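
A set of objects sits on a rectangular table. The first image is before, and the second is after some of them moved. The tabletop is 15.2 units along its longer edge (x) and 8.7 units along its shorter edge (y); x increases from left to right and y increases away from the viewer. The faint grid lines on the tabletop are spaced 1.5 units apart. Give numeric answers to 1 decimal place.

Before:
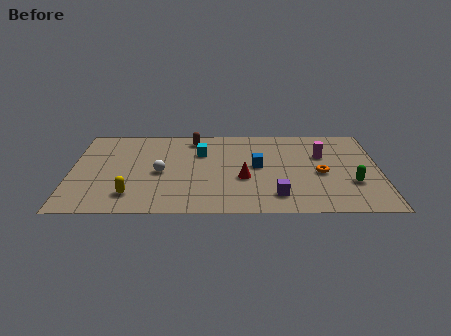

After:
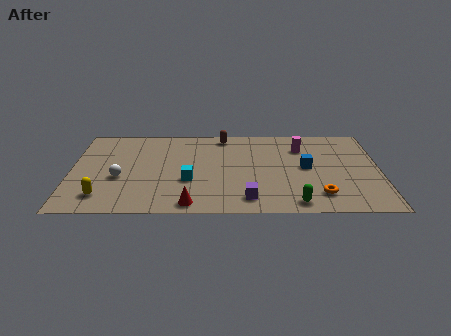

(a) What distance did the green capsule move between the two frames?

3.4

The green capsule was near (13.8, 2.9) before and (11.0, 1.0) after, so it travelled √(2.8² + 1.9²) ≈ 3.4 units.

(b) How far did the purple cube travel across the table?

1.4

The purple cube was near (10.1, 1.7) before and (8.7, 1.4) after, so it travelled √(1.4² + 0.3²) ≈ 1.4 units.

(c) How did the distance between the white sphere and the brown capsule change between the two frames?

+2.8

The distance was about 3.8 in the first image and 6.6 in the second, so they moved 2.8 units further apart.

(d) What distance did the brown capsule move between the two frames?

1.5

The brown capsule was near (6.0, 7.4) before and (7.5, 7.7) after, so it travelled √(1.5² + 0.3²) ≈ 1.5 units.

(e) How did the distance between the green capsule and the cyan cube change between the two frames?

-2.4

They were about 8.0 units apart before and 5.6 after — 2.4 units closer together.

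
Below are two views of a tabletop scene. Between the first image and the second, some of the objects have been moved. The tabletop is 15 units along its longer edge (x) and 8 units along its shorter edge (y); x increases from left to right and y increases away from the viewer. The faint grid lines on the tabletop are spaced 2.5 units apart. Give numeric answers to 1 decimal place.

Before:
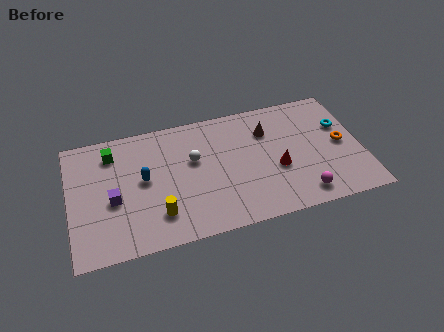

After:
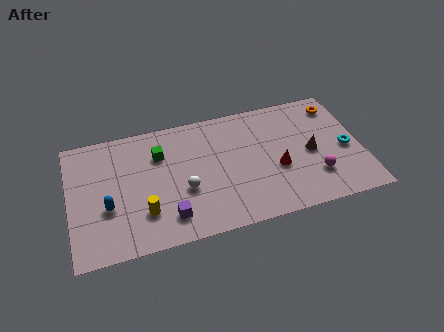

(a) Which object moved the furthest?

the purple cube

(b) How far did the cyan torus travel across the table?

1.6

From (14.1, 5.2) to (14.2, 3.6), the cyan torus covered √(0.1² + 1.6²) ≈ 1.6 units.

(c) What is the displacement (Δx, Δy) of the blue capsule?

(-1.9, -1.3)

The blue capsule was at about (3.8, 4.3) and moved to about (1.9, 3.0).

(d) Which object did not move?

the red cone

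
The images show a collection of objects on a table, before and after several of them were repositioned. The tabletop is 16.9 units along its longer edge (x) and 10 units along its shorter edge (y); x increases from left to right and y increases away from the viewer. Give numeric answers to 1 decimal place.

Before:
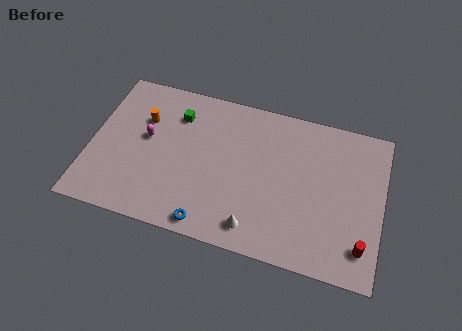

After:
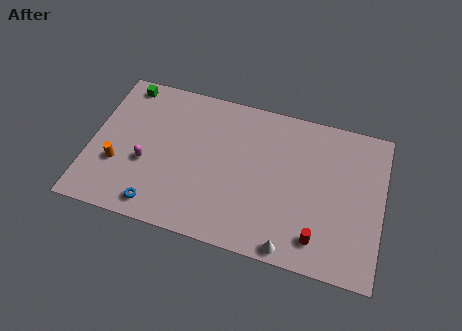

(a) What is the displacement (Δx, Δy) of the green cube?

(-3.2, 1.3)

The green cube started near (4.8, 7.6) and ended near (1.6, 8.9).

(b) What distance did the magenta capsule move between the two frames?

1.7

From (3.2, 5.6) to (3.3, 3.9), the magenta capsule covered √(0.1² + 1.7²) ≈ 1.7 units.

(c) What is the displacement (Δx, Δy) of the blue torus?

(-3.0, 0.3)

The blue torus started near (7.2, 1.0) and ended near (4.2, 1.3).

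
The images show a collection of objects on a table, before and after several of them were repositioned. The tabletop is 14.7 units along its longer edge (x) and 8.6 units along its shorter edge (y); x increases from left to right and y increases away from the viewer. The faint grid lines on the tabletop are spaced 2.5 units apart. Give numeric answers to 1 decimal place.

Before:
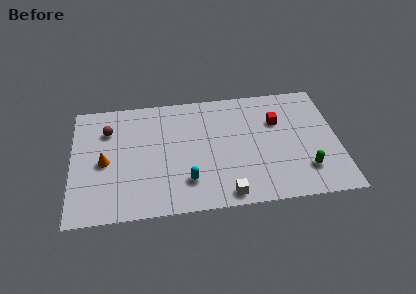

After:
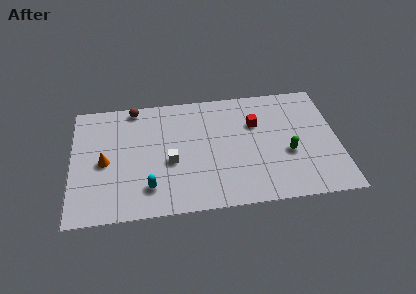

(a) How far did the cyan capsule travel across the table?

2.1

The cyan capsule was near (6.3, 2.1) before and (4.2, 1.9) after, so it travelled √(2.1² + 0.2²) ≈ 2.1 units.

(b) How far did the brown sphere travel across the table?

2.1

The brown sphere moved from about (2.0, 6.3) to (3.5, 7.8), a distance of √(1.5² + 1.5²) ≈ 2.1.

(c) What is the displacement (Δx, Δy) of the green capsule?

(-0.9, 1.3)

The green capsule started near (12.8, 2.1) and ended near (11.9, 3.4).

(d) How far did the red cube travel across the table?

1.2

The red cube moved from about (11.4, 5.8) to (10.2, 5.8), a distance of √(1.2² + 0.0²) ≈ 1.2.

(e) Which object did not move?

the orange cone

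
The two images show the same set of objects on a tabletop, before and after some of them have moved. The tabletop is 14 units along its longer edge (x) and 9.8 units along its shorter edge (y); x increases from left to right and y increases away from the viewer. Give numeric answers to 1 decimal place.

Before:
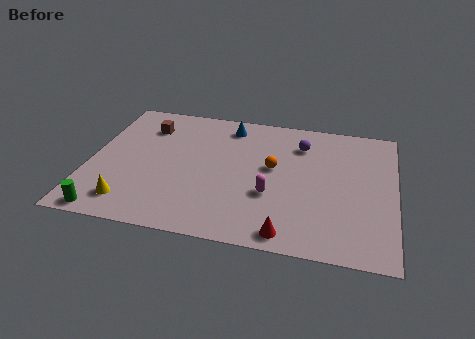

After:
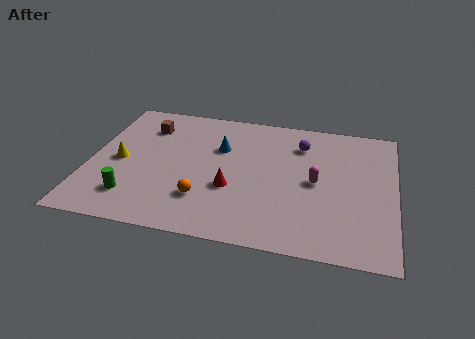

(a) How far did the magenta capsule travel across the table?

2.4

The magenta capsule moved from about (8.4, 3.5) to (10.4, 4.8), a distance of √(2.0² + 1.3²) ≈ 2.4.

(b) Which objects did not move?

the brown cube and the purple sphere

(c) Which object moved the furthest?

the orange sphere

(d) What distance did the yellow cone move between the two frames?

3.0

From (2.1, 1.7) to (1.4, 4.6), the yellow cone covered √(0.7² + 2.9²) ≈ 3.0 units.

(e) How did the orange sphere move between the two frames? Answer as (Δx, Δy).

(-3.0, -2.9)

From the two frames, the orange sphere sits at roughly (8.4, 5.5) before and (5.4, 2.6) after.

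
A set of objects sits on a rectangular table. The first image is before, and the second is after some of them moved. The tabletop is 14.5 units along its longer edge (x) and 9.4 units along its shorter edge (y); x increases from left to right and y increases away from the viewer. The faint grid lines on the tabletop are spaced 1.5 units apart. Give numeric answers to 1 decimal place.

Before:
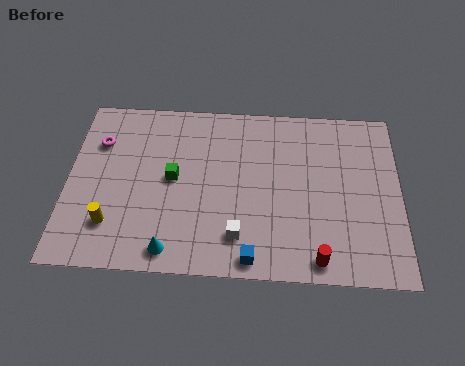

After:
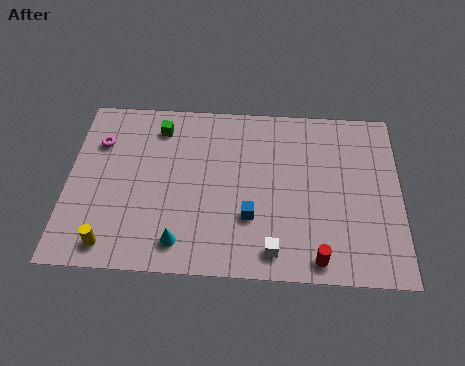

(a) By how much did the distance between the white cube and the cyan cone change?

+1.0

Before: roughly 3.0 units apart; after: 4.0. That's 1.0 units further apart.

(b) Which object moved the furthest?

the green cube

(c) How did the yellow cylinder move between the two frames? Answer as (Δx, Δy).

(0.0, -1.1)

The yellow cylinder was at about (2.0, 2.3) and moved to about (2.0, 1.2).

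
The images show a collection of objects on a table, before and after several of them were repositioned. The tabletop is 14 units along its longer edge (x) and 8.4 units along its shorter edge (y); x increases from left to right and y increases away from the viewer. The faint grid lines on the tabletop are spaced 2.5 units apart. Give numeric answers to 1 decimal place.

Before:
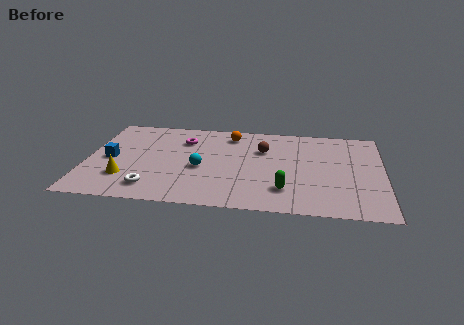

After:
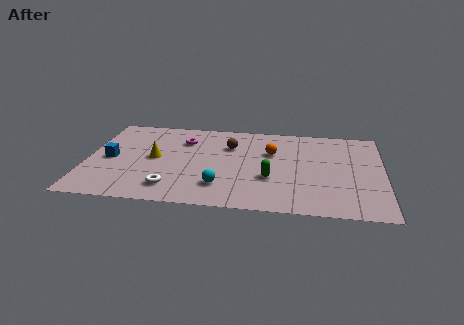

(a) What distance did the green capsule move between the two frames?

1.2

From (9.4, 2.0) to (8.7, 3.0), the green capsule covered √(0.7² + 1.0²) ≈ 1.2 units.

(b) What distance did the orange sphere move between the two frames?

2.5

The orange sphere was near (6.7, 7.0) before and (8.7, 5.5) after, so it travelled √(2.0² + 1.5²) ≈ 2.5 units.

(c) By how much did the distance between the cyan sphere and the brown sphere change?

+0.3

The distance was about 3.6 in the first image and 3.9 in the second, so they moved 0.3 units further apart.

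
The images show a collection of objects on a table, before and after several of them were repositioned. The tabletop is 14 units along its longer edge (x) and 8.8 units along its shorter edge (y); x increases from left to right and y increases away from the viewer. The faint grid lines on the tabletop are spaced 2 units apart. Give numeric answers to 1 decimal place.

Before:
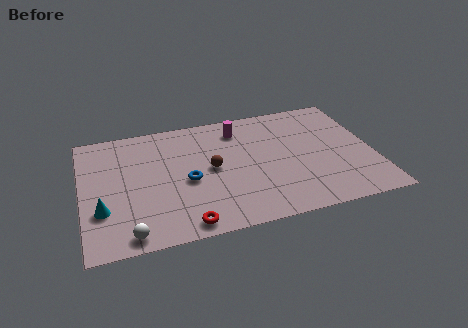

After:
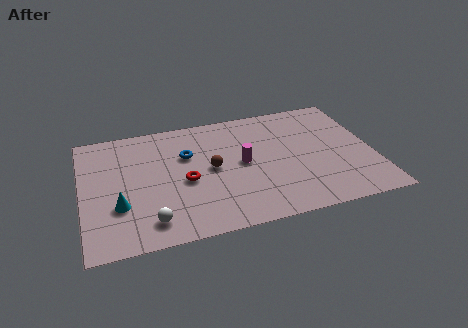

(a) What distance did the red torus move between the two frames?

3.0

The red torus was near (4.7, 0.9) before and (4.9, 3.9) after, so it travelled √(0.2² + 3.0²) ≈ 3.0 units.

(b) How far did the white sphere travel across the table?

1.2

The white sphere moved from about (2.1, 0.9) to (3.1, 1.5), a distance of √(1.0² + 0.6²) ≈ 1.2.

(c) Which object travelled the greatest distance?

the red torus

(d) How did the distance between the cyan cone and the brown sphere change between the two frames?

-0.8

They were about 5.6 units apart before and 4.8 after — 0.8 units closer together.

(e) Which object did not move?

the brown sphere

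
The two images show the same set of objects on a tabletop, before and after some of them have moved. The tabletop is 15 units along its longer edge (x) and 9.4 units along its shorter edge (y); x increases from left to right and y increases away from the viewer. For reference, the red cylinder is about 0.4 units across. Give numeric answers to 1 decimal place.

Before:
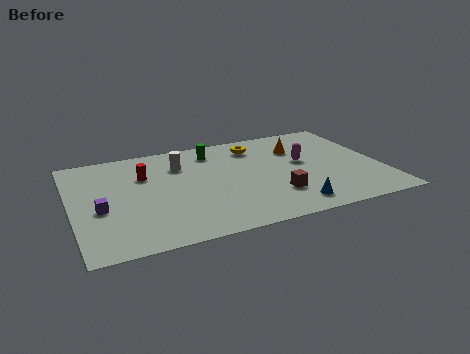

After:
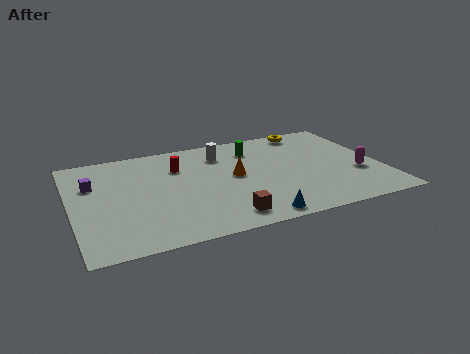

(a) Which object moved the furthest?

the orange cone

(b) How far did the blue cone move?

1.9

The blue cone was near (10.2, 1.4) before and (8.4, 0.9) after, so it travelled √(1.8² + 0.5²) ≈ 1.9 units.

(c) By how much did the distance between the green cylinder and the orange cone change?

-1.6

They were about 4.2 units apart before and 2.6 after — 1.6 units closer together.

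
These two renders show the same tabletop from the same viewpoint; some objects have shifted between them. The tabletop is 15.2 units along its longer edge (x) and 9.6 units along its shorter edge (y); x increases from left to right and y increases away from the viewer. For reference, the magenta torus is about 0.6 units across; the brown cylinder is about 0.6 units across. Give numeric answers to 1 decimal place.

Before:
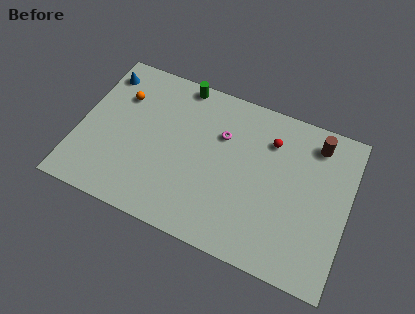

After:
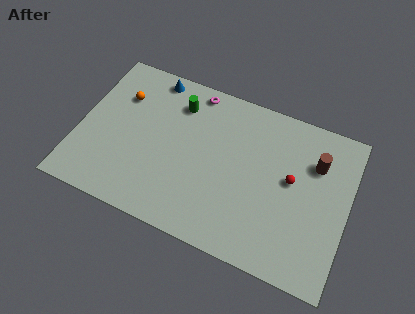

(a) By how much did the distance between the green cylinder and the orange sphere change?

-0.5

Before: roughly 3.8 units apart; after: 3.3. That's 0.5 units closer together.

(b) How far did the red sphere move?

2.4

The red sphere was near (10.6, 7.2) before and (12.0, 5.3) after, so it travelled √(1.4² + 1.9²) ≈ 2.4 units.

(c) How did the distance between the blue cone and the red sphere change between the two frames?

-0.8

They were about 9.7 units apart before and 8.9 after — 0.8 units closer together.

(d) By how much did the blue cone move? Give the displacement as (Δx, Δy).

(2.8, 0.7)

The blue cone started near (0.9, 7.9) and ended near (3.7, 8.6).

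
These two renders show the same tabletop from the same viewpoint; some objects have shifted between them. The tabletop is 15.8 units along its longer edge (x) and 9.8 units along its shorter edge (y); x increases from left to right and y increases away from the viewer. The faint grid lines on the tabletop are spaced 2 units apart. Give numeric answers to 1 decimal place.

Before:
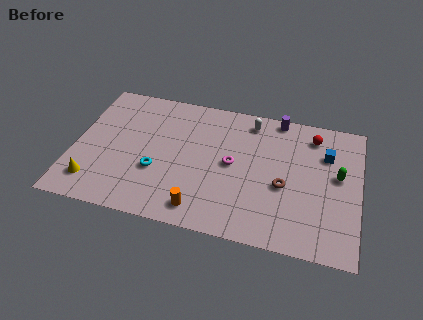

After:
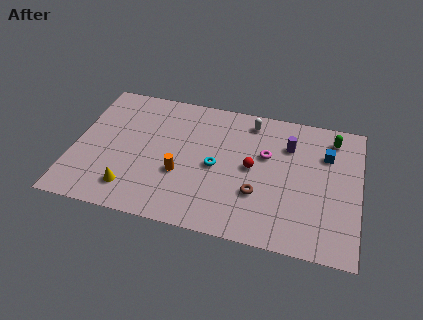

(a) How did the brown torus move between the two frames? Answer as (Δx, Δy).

(-1.4, -0.9)

From the two frames, the brown torus sits at roughly (11.7, 4.1) before and (10.3, 3.2) after.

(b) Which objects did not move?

the white capsule and the blue cube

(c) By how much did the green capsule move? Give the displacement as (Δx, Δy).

(-0.4, 2.7)

The green capsule was at about (14.6, 5.5) and moved to about (14.2, 8.2).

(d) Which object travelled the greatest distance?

the red sphere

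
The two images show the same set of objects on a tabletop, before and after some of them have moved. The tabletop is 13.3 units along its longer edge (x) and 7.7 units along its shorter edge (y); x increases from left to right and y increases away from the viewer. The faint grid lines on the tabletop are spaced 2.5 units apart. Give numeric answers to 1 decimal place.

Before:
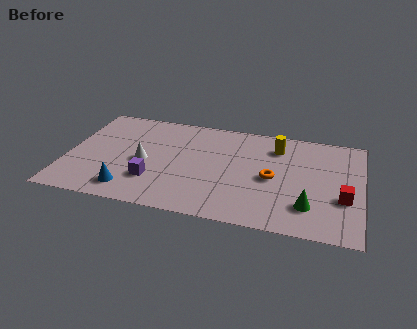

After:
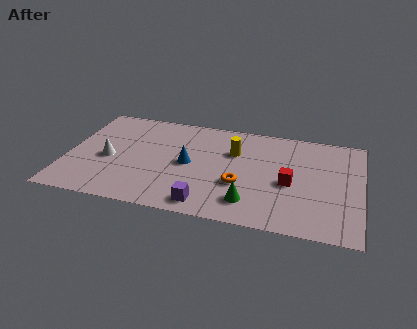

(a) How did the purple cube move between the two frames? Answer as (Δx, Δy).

(2.5, -1.2)

From the two frames, the purple cube sits at roughly (4.0, 2.2) before and (6.5, 1.0) after.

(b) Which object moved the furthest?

the blue cone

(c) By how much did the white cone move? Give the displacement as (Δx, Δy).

(-1.6, -0.1)

The white cone was at about (3.5, 3.5) and moved to about (1.9, 3.4).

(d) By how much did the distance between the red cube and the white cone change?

-0.8

Before: roughly 9.0 units apart; after: 8.2. That's 0.8 units closer together.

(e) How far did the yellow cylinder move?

2.1

From (9.4, 6.0) to (7.5, 5.2), the yellow cylinder covered √(1.9² + 0.8²) ≈ 2.1 units.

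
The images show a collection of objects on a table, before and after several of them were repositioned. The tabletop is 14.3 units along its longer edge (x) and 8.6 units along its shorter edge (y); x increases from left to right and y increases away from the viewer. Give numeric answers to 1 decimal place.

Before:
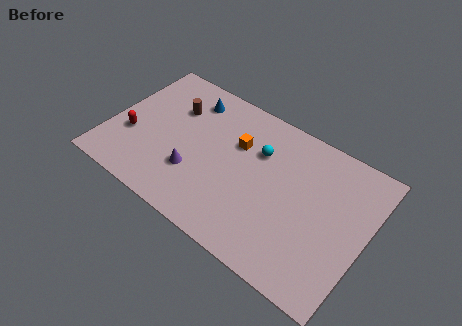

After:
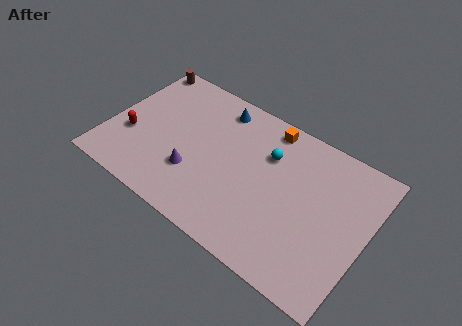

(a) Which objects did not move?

the purple cone and the red capsule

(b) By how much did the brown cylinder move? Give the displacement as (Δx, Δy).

(-2.4, 1.8)

From the two frames, the brown cylinder sits at roughly (3.2, 6.0) before and (0.8, 7.8) after.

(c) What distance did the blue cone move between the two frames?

1.6

From (3.9, 7.0) to (5.5, 7.3), the blue cone covered √(1.6² + 0.3²) ≈ 1.6 units.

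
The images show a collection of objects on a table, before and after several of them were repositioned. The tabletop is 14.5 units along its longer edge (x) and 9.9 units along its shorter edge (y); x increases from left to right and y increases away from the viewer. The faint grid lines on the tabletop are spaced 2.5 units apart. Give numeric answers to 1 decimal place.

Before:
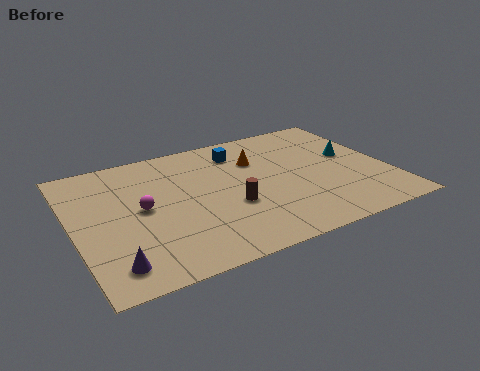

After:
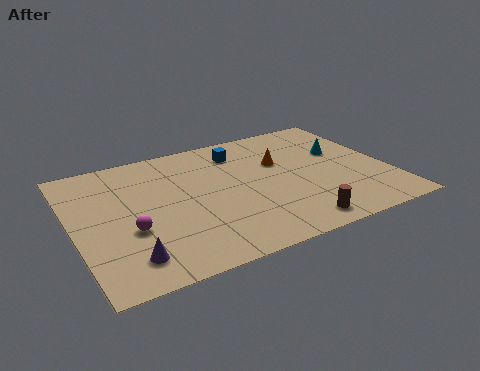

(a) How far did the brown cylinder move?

3.6

The brown cylinder moved from about (7.0, 3.7) to (9.6, 1.2), a distance of √(2.6² + 2.5²) ≈ 3.6.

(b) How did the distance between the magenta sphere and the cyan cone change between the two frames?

+0.6

The distance was about 9.9 in the first image and 10.5 in the second, so they moved 0.6 units further apart.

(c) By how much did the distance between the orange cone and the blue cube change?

+1.1

The distance was about 1.2 in the first image and 2.3 in the second, so they moved 1.1 units further apart.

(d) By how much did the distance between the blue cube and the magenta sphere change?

+1.4

The distance was about 5.6 in the first image and 7.0 in the second, so they moved 1.4 units further apart.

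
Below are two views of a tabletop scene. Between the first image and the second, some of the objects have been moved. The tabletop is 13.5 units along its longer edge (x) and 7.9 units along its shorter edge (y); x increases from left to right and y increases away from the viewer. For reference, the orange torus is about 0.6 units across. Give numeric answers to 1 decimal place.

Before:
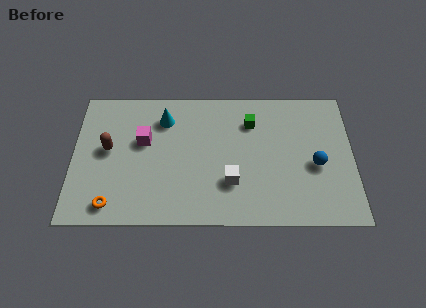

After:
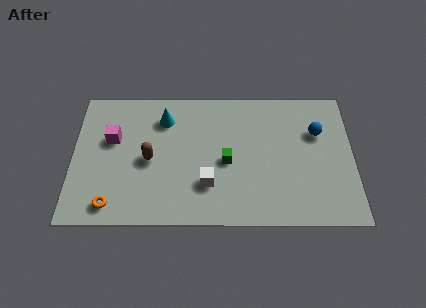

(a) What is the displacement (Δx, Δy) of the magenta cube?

(-1.5, 0.1)

From the two frames, the magenta cube sits at roughly (3.4, 4.8) before and (1.9, 4.9) after.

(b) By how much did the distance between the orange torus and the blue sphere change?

+0.7

They were about 10.1 units apart before and 10.8 after — 0.7 units further apart.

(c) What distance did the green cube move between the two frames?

2.6

The green cube moved from about (8.6, 5.9) to (7.4, 3.6), a distance of √(1.2² + 2.3²) ≈ 2.6.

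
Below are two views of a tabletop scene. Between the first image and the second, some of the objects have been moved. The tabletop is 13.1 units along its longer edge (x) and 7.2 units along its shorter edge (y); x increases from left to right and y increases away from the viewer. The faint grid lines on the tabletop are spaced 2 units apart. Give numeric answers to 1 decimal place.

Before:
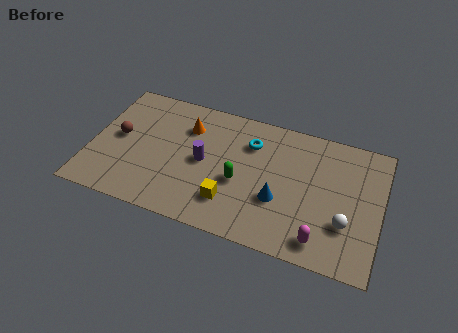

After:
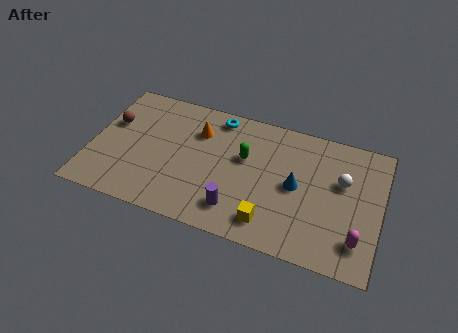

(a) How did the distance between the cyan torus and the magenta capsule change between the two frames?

+2.7

Before: roughly 5.5 units apart; after: 8.2. That's 2.7 units further apart.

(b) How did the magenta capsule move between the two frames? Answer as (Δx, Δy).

(1.6, 0.5)

From the two frames, the magenta capsule sits at roughly (10.6, 1.1) before and (12.2, 1.6) after.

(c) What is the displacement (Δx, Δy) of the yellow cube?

(1.8, -0.5)

The yellow cube started near (6.5, 1.8) and ended near (8.3, 1.3).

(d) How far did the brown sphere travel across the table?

0.8

The brown sphere was near (1.2, 3.8) before and (0.8, 4.5) after, so it travelled √(0.4² + 0.7²) ≈ 0.8 units.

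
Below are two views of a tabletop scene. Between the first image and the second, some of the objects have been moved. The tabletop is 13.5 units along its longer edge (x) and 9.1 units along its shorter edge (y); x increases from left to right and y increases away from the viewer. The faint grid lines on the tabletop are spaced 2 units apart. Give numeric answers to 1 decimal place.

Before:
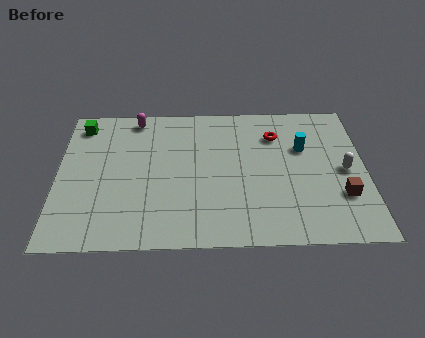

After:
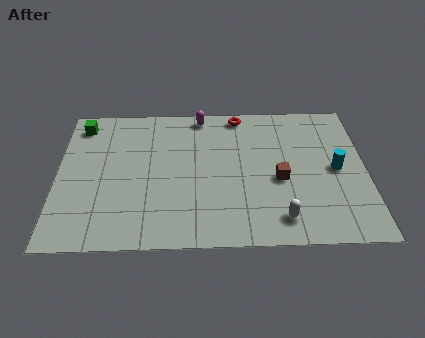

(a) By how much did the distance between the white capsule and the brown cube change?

+0.8

Before: roughly 1.6 units apart; after: 2.4. That's 0.8 units further apart.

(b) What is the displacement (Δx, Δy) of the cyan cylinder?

(1.4, -1.4)

The cyan cylinder started near (10.8, 5.9) and ended near (12.2, 4.5).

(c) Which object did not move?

the green cube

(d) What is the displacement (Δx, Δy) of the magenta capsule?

(2.9, 0.1)

The magenta capsule was at about (3.4, 8.1) and moved to about (6.3, 8.2).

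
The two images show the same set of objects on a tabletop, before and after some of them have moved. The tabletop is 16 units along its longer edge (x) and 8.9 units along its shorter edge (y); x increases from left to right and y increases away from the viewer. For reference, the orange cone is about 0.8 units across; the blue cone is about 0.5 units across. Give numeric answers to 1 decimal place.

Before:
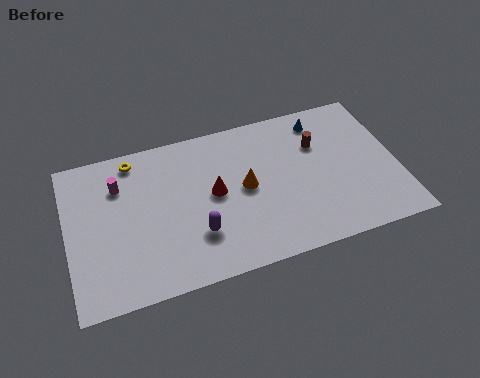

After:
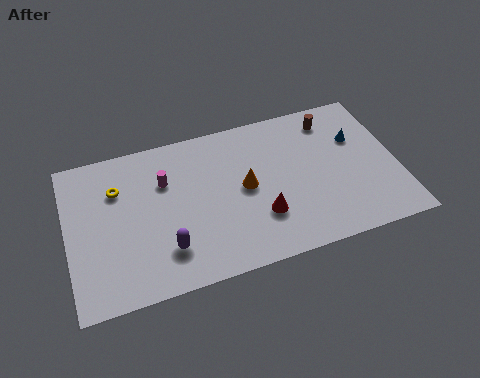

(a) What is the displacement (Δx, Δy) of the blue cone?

(1.6, -1.6)

From the two frames, the blue cone sits at roughly (12.6, 7.5) before and (14.2, 5.9) after.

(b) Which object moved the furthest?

the red cone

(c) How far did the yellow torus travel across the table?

1.7

From (3.4, 7.8) to (2.5, 6.3), the yellow torus covered √(0.9² + 1.5²) ≈ 1.7 units.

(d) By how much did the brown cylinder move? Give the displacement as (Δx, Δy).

(0.8, 1.3)

The brown cylinder was at about (12.3, 6.1) and moved to about (13.1, 7.4).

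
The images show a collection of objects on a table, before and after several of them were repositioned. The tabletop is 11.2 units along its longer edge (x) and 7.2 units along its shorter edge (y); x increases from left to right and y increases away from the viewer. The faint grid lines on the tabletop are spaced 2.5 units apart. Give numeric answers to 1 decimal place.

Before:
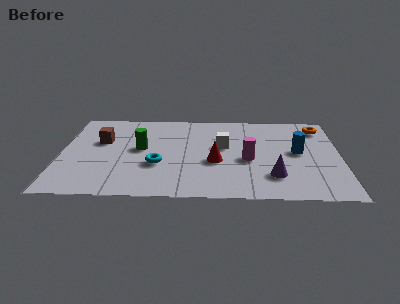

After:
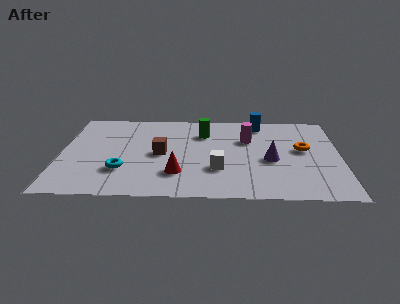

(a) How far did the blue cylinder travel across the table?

2.8

The blue cylinder was near (9.5, 3.8) before and (8.0, 6.2) after, so it travelled √(1.5² + 2.4²) ≈ 2.8 units.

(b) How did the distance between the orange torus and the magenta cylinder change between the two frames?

-1.7

They were about 4.0 units apart before and 2.3 after — 1.7 units closer together.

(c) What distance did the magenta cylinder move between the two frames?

1.7

The magenta cylinder moved from about (7.5, 3.1) to (7.5, 4.8), a distance of √(0.0² + 1.7²) ≈ 1.7.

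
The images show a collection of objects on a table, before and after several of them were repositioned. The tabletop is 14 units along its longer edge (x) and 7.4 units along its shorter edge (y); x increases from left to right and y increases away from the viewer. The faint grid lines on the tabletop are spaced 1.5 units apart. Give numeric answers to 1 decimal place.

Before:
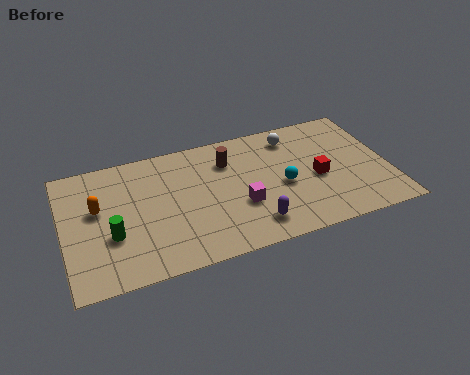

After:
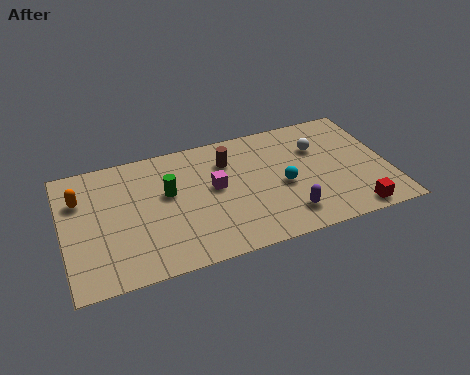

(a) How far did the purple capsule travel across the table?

1.5

From (7.9, 1.4) to (9.4, 1.5), the purple capsule covered √(1.5² + 0.1²) ≈ 1.5 units.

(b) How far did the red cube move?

2.8

From (10.9, 3.3) to (12.2, 0.8), the red cube covered √(1.3² + 2.5²) ≈ 2.8 units.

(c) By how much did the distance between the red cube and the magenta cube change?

+3.1

They were about 3.5 units apart before and 6.6 after — 3.1 units further apart.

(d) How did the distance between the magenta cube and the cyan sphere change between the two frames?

+1.0

Before: roughly 2.0 units apart; after: 3.0. That's 1.0 units further apart.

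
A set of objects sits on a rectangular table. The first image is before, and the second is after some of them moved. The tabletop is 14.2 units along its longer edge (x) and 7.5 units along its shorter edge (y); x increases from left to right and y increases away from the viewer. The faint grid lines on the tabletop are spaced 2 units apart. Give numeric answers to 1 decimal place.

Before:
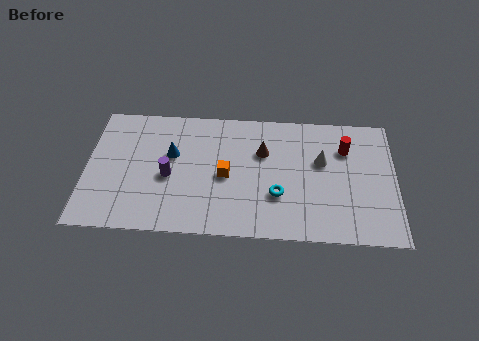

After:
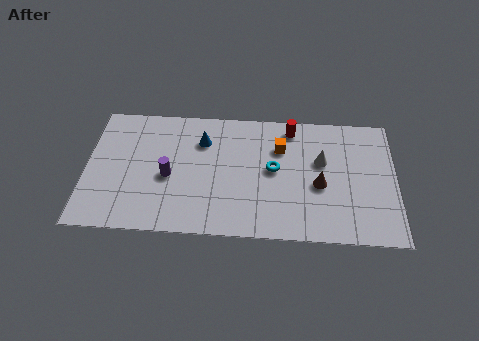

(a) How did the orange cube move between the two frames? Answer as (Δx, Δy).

(2.5, 1.8)

From the two frames, the orange cube sits at roughly (6.4, 3.5) before and (8.9, 5.3) after.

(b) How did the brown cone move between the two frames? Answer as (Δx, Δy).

(2.6, -1.8)

From the two frames, the brown cone sits at roughly (8.1, 5.0) before and (10.7, 3.2) after.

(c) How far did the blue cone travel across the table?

1.7

The blue cone was near (3.9, 4.6) before and (5.3, 5.5) after, so it travelled √(1.4² + 0.9²) ≈ 1.7 units.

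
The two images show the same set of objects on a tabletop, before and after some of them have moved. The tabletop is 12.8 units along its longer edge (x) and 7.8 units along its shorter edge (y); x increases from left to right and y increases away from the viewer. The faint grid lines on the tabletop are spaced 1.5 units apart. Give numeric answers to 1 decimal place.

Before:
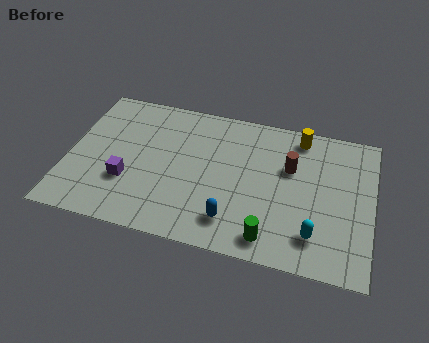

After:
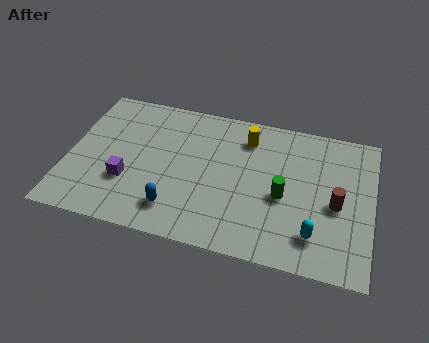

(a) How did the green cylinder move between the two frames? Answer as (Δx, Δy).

(0.4, 2.3)

The green cylinder was at about (8.7, 1.1) and moved to about (9.1, 3.4).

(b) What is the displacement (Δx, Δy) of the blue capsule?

(-2.4, 0.0)

The blue capsule started near (7.1, 1.6) and ended near (4.7, 1.6).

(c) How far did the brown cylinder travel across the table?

2.5

The brown cylinder moved from about (9.3, 5.0) to (11.3, 3.5), a distance of √(2.0² + 1.5²) ≈ 2.5.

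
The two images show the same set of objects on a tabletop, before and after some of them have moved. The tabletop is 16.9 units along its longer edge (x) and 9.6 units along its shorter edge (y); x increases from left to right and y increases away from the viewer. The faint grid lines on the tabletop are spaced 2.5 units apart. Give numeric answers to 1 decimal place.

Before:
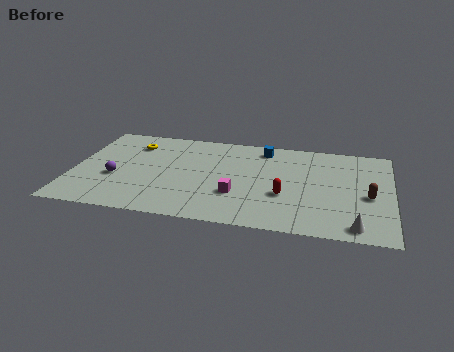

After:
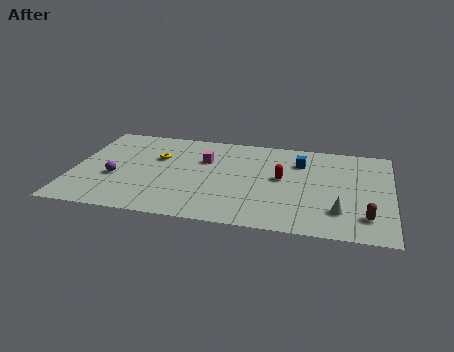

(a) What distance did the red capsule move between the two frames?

1.7

From (11.3, 3.5) to (11.1, 5.2), the red capsule covered √(0.2² + 1.7²) ≈ 1.7 units.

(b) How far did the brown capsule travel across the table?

2.1

The brown capsule moved from about (15.7, 4.2) to (15.6, 2.1), a distance of √(0.1² + 2.1²) ≈ 2.1.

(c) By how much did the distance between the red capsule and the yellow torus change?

-2.4

Before: roughly 9.2 units apart; after: 6.8. That's 2.4 units closer together.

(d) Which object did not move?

the purple sphere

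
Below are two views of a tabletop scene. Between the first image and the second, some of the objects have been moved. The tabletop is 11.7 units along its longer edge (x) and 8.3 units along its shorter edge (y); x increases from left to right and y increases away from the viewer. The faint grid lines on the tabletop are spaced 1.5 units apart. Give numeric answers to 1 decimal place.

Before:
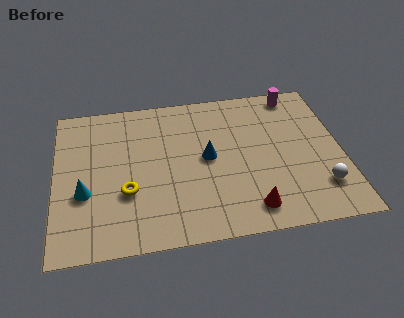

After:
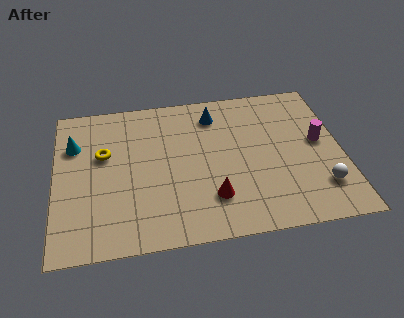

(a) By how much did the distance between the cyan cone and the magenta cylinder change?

+0.3

Before: roughly 9.8 units apart; after: 10.1. That's 0.3 units further apart.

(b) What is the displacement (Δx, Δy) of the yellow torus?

(-0.9, 2.2)

The yellow torus was at about (2.9, 2.9) and moved to about (2.0, 5.1).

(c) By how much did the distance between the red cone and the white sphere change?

+1.4

The distance was about 3.0 in the first image and 4.4 in the second, so they moved 1.4 units further apart.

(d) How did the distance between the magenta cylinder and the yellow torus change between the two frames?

+0.4

The distance was about 8.4 in the first image and 8.8 in the second, so they moved 0.4 units further apart.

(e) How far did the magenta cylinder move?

3.0

The magenta cylinder moved from about (10.0, 7.4) to (10.8, 4.5), a distance of √(0.8² + 2.9²) ≈ 3.0.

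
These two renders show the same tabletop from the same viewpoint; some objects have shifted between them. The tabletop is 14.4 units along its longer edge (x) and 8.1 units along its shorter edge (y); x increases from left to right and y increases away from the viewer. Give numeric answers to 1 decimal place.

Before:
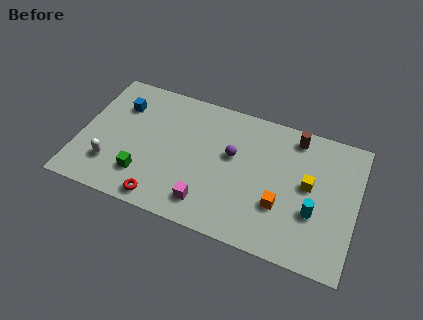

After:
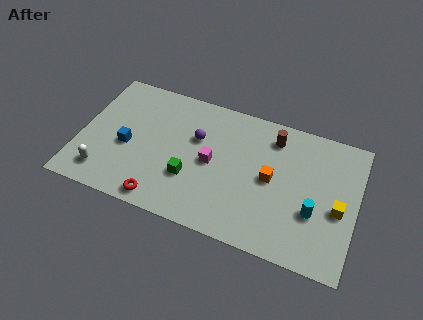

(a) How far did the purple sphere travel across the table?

1.9

The purple sphere moved from about (7.9, 4.8) to (6.0, 5.2), a distance of √(1.9² + 0.4²) ≈ 1.9.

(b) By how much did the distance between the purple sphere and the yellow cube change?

+3.7

Before: roughly 4.0 units apart; after: 7.7. That's 3.7 units further apart.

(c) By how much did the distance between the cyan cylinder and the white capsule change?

+0.4

Before: roughly 10.5 units apart; after: 10.9. That's 0.4 units further apart.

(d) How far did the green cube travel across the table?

2.5

From (3.5, 2.0) to (5.9, 2.7), the green cube covered √(2.4² + 0.7²) ≈ 2.5 units.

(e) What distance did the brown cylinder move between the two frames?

1.2

The brown cylinder moved from about (11.0, 7.0) to (9.9, 6.6), a distance of √(1.1² + 0.4²) ≈ 1.2.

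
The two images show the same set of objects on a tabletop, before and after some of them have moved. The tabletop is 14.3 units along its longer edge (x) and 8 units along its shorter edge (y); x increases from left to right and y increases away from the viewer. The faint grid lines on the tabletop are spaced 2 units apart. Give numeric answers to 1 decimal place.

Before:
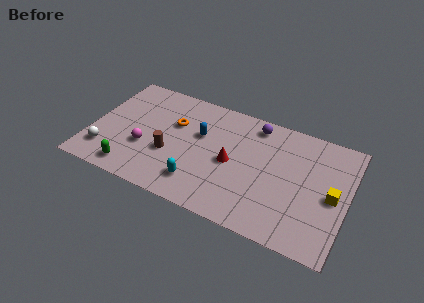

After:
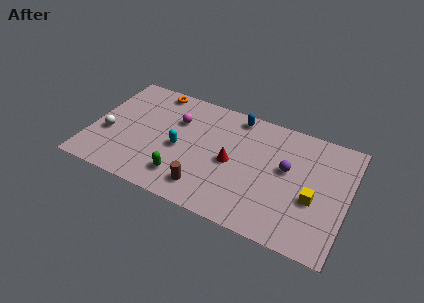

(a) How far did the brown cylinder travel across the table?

2.7

From (4.5, 3.0) to (6.7, 1.5), the brown cylinder covered √(2.2² + 1.5²) ≈ 2.7 units.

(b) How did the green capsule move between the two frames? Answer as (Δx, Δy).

(2.8, 0.6)

The green capsule started near (2.6, 1.1) and ended near (5.4, 1.7).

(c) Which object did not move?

the red cone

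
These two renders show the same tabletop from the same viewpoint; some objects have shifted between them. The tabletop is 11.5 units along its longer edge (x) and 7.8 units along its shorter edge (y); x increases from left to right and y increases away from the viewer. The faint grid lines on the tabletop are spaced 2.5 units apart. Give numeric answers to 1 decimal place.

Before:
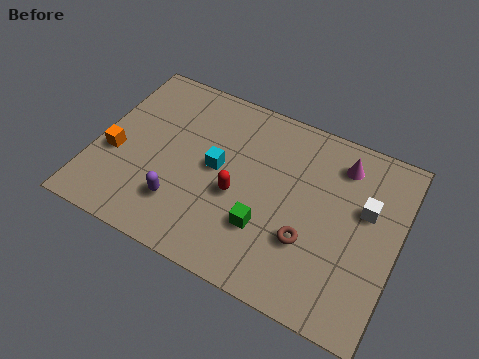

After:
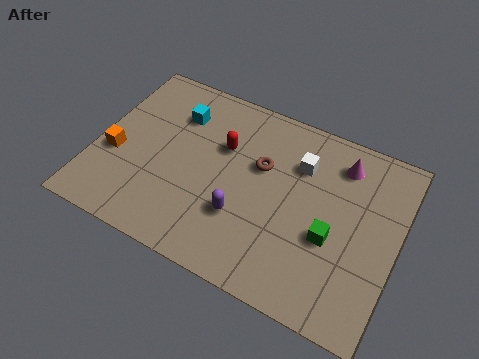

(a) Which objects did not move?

the orange cube and the magenta cone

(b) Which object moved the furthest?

the brown torus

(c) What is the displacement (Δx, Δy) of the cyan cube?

(-1.8, 1.7)

The cyan cube started near (4.6, 4.1) and ended near (2.8, 5.8).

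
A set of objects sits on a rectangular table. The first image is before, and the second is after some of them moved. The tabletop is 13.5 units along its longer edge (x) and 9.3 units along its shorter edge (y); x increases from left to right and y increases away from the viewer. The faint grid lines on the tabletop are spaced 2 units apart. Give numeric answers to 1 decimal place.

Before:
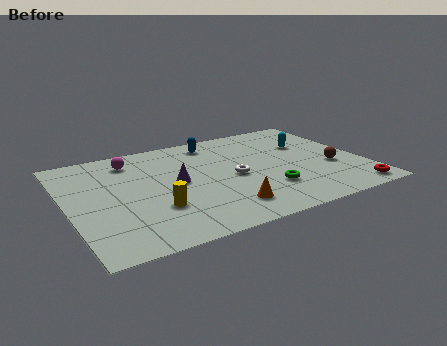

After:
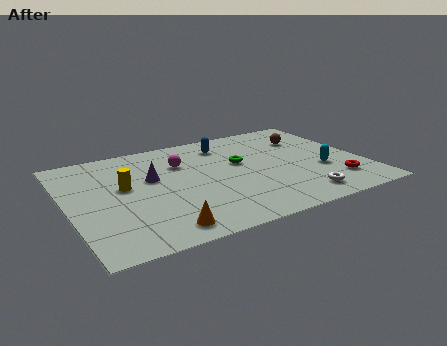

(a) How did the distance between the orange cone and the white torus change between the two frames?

+3.8

They were about 2.6 units apart before and 6.4 after — 3.8 units further apart.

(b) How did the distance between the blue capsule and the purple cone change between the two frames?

+0.4

Before: roughly 3.8 units apart; after: 4.2. That's 0.4 units further apart.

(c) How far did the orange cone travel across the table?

3.1

The orange cone moved from about (6.7, 1.8) to (3.7, 1.2), a distance of √(3.0² + 0.6²) ≈ 3.1.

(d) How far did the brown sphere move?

3.3

The brown sphere moved from about (12.0, 3.5) to (11.4, 6.7), a distance of √(0.6² + 3.2²) ≈ 3.3.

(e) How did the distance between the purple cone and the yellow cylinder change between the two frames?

-0.9

They were about 2.2 units apart before and 1.3 after — 0.9 units closer together.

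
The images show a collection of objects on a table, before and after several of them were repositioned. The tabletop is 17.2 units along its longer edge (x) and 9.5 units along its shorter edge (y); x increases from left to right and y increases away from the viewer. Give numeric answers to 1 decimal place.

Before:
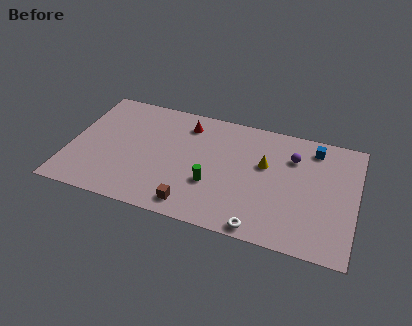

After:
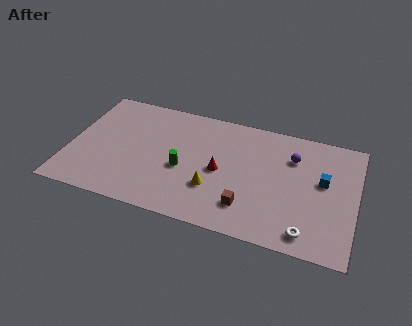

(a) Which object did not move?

the purple sphere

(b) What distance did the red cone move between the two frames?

3.9

The red cone was near (6.8, 7.7) before and (9.1, 4.5) after, so it travelled √(2.3² + 3.2²) ≈ 3.9 units.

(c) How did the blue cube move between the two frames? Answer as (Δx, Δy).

(0.7, -2.5)

The blue cube started near (14.5, 8.0) and ended near (15.2, 5.5).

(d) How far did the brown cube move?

3.3

From (7.7, 1.3) to (10.9, 2.2), the brown cube covered √(3.2² + 0.9²) ≈ 3.3 units.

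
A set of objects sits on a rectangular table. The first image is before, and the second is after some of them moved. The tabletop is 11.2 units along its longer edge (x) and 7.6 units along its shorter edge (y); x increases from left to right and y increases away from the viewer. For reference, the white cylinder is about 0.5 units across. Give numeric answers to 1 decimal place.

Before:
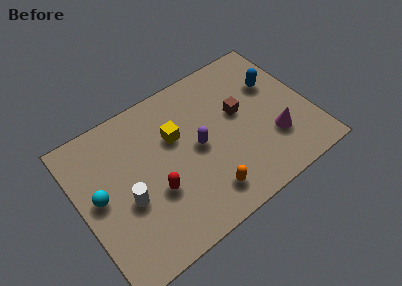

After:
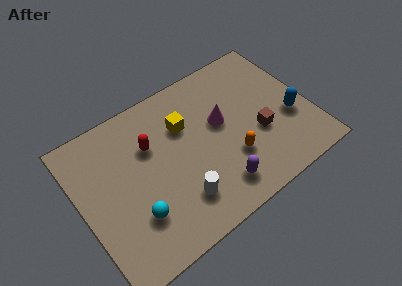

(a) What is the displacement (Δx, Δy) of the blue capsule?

(0.4, -2.1)

The blue capsule was at about (9.8, 5.0) and moved to about (10.2, 2.9).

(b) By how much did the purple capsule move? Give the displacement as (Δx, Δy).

(0.5, -2.4)

The purple capsule started near (5.7, 3.8) and ended near (6.2, 1.4).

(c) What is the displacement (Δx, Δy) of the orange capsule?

(1.5, 1.0)

The orange capsule started near (5.6, 1.4) and ended near (7.1, 2.4).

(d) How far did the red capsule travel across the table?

2.3

The red capsule was near (3.4, 2.8) before and (3.6, 5.1) after, so it travelled √(0.2² + 2.3²) ≈ 2.3 units.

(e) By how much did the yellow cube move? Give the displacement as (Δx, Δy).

(0.5, 0.3)

The yellow cube started near (4.8, 4.9) and ended near (5.3, 5.2).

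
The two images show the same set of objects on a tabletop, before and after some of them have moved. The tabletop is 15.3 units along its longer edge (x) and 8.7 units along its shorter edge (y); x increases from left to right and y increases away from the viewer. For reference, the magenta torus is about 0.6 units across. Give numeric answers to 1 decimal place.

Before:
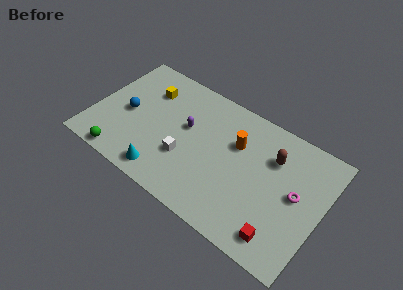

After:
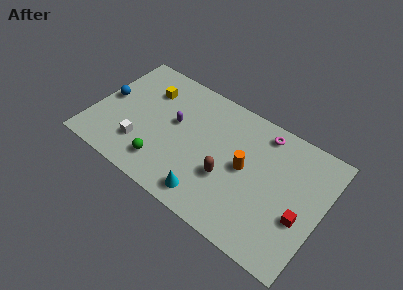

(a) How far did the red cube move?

2.1

From (13.1, 1.4) to (14.1, 3.3), the red cube covered √(1.0² + 1.9²) ≈ 2.1 units.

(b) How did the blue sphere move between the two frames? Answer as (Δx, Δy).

(-1.4, 0.4)

The blue sphere started near (2.2, 4.1) and ended near (0.8, 4.5).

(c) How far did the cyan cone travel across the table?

3.0

The cyan cone moved from about (5.3, 1.2) to (8.3, 1.3), a distance of √(3.0² + 0.1²) ≈ 3.0.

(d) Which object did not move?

the yellow cube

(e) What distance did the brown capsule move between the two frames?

4.0

From (11.8, 6.2) to (9.2, 3.2), the brown capsule covered √(2.6² + 3.0²) ≈ 4.0 units.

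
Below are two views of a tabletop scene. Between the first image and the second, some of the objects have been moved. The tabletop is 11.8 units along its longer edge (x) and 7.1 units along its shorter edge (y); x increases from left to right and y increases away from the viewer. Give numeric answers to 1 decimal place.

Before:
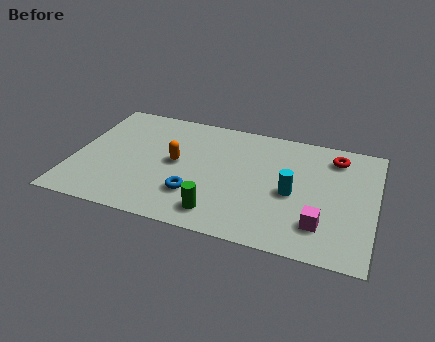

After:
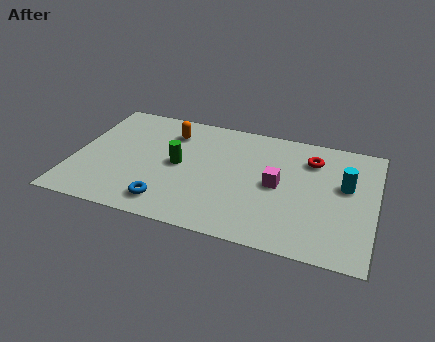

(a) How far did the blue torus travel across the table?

1.3

The blue torus moved from about (4.9, 2.0) to (3.9, 1.2), a distance of √(1.0² + 0.8²) ≈ 1.3.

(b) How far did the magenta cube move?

2.5

The magenta cube was near (9.8, 1.7) before and (8.0, 3.5) after, so it travelled √(1.8² + 1.8²) ≈ 2.5 units.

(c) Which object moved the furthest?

the green cylinder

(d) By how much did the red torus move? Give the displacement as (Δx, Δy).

(-0.9, -0.4)

The red torus started near (10.1, 5.8) and ended near (9.2, 5.4).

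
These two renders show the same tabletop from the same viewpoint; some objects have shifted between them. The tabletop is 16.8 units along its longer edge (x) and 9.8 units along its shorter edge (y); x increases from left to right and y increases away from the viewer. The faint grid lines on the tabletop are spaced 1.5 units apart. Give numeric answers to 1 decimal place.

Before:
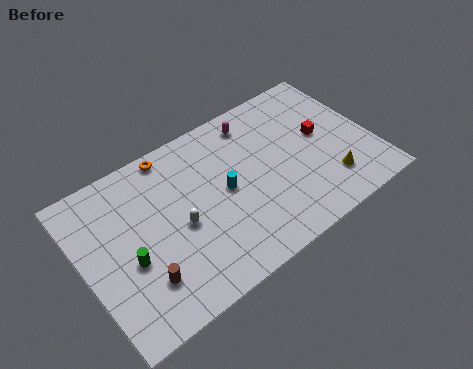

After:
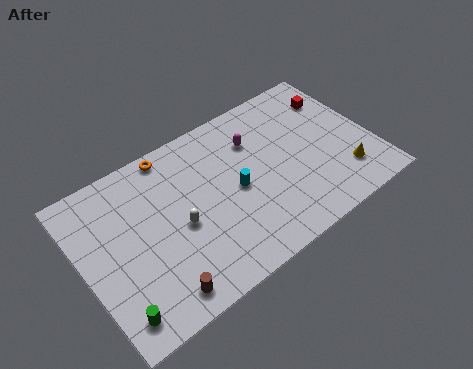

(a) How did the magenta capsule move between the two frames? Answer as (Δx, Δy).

(-0.2, -1.2)

The magenta capsule was at about (10.6, 8.3) and moved to about (10.4, 7.1).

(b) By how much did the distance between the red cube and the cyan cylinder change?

+1.2

The distance was about 5.9 in the first image and 7.1 in the second, so they moved 1.2 units further apart.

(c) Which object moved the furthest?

the green cylinder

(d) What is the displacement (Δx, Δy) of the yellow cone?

(0.9, 0.0)

The yellow cone started near (13.9, 2.3) and ended near (14.8, 2.3).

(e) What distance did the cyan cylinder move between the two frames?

0.7

The cyan cylinder was near (8.2, 5.0) before and (8.8, 4.7) after, so it travelled √(0.6² + 0.3²) ≈ 0.7 units.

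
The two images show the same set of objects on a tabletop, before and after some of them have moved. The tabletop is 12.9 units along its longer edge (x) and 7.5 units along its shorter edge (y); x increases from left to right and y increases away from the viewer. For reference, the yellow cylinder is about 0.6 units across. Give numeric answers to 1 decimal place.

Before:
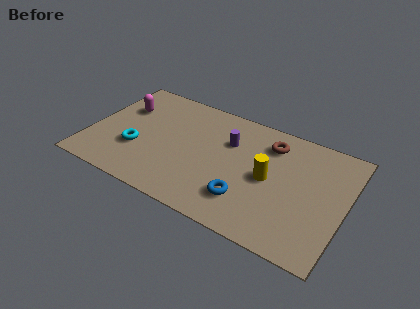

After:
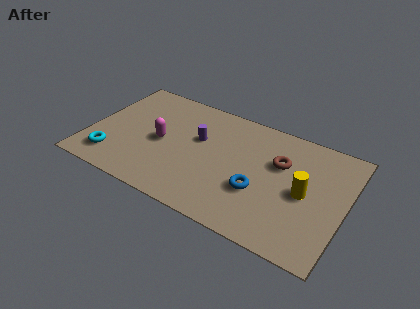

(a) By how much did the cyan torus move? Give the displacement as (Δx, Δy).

(-1.1, -1.1)

The cyan torus was at about (2.5, 2.6) and moved to about (1.4, 1.5).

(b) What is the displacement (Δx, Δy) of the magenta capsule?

(2.2, -1.5)

The magenta capsule started near (1.4, 5.1) and ended near (3.6, 3.6).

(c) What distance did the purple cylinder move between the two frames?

1.6

The purple cylinder was near (6.9, 5.1) before and (5.4, 4.6) after, so it travelled √(1.5² + 0.5²) ≈ 1.6 units.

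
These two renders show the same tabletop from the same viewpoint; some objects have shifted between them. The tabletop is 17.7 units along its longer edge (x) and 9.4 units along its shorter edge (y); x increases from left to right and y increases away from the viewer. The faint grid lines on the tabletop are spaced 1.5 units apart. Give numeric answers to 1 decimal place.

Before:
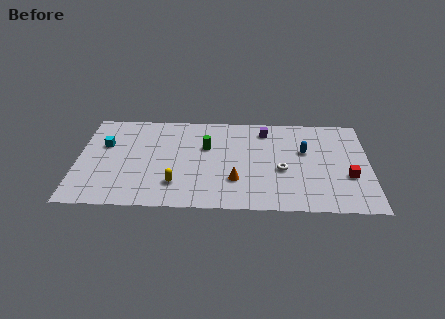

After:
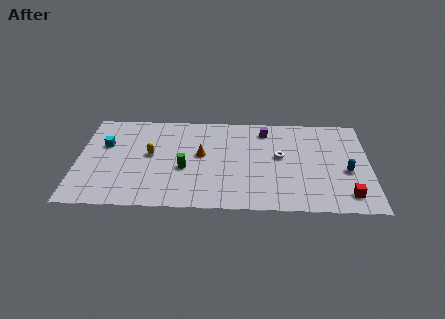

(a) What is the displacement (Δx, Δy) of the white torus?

(-0.1, 1.3)

From the two frames, the white torus sits at roughly (12.4, 3.9) before and (12.3, 5.2) after.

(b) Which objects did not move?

the purple cube and the cyan cube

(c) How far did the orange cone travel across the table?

3.2

The orange cone was near (9.6, 2.8) before and (7.5, 5.2) after, so it travelled √(2.1² + 2.4²) ≈ 3.2 units.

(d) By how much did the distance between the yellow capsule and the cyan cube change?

-2.8

Before: roughly 5.7 units apart; after: 2.9. That's 2.8 units closer together.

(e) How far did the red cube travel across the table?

1.8

From (16.4, 3.4) to (16.3, 1.6), the red cube covered √(0.1² + 1.8²) ≈ 1.8 units.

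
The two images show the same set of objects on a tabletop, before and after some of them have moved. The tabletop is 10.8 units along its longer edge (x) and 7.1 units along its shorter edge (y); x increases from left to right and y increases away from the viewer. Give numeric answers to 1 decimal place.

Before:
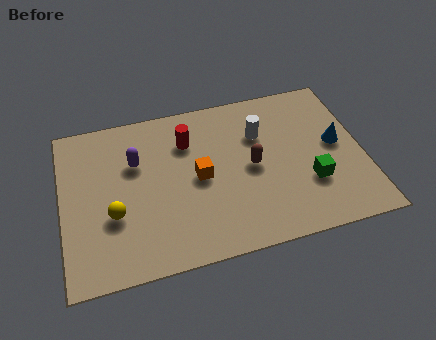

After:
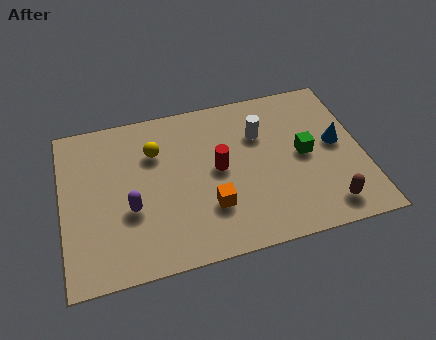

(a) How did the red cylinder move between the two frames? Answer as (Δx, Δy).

(1.0, -1.5)

The red cylinder started near (4.6, 5.2) and ended near (5.6, 3.7).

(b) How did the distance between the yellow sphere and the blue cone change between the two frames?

-1.6

The distance was about 8.2 in the first image and 6.6 in the second, so they moved 1.6 units closer together.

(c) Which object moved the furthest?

the brown capsule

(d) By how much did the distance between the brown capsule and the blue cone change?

-0.3

They were about 3.1 units apart before and 2.8 after — 0.3 units closer together.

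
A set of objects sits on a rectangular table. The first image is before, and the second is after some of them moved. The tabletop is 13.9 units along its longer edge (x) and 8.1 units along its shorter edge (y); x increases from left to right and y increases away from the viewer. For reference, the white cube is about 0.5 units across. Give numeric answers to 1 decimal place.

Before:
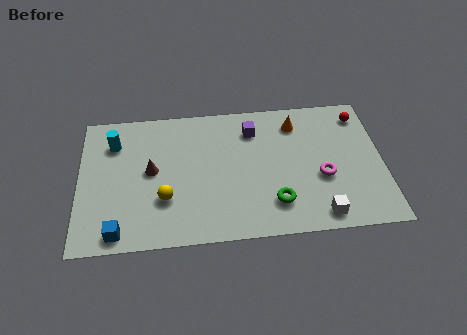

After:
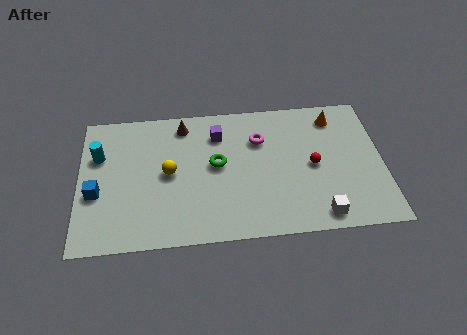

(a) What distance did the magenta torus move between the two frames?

3.8

From (11.1, 3.2) to (8.3, 5.7), the magenta torus covered √(2.8² + 2.5²) ≈ 3.8 units.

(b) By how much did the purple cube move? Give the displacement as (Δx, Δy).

(-1.6, -0.1)

From the two frames, the purple cube sits at roughly (8.0, 6.3) before and (6.4, 6.2) after.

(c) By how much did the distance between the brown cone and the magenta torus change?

-4.2

Before: roughly 7.9 units apart; after: 3.7. That's 4.2 units closer together.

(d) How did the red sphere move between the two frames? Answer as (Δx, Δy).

(-2.3, -2.8)

The red sphere was at about (13.0, 6.7) and moved to about (10.7, 3.9).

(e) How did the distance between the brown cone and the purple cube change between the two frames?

-3.4

They were about 5.1 units apart before and 1.7 after — 3.4 units closer together.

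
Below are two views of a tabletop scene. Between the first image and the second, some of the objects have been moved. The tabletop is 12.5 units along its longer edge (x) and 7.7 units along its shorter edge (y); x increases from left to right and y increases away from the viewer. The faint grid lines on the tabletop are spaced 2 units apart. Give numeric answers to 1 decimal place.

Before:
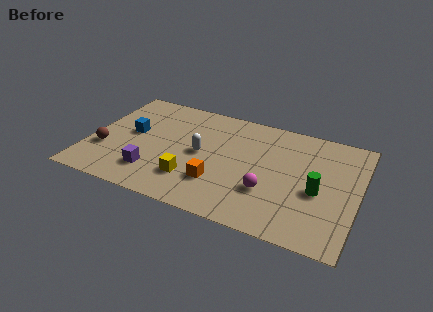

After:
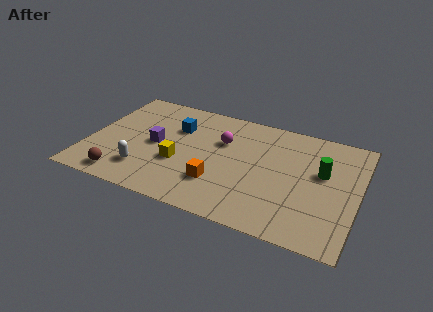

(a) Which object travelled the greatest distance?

the magenta sphere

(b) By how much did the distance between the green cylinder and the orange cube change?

+0.6

They were about 4.6 units apart before and 5.2 after — 0.6 units further apart.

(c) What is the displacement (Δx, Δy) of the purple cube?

(-0.1, 2.0)

From the two frames, the purple cube sits at roughly (3.2, 1.8) before and (3.1, 3.8) after.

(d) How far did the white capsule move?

3.2

From (5.2, 3.9) to (2.8, 1.8), the white capsule covered √(2.4² + 2.1²) ≈ 3.2 units.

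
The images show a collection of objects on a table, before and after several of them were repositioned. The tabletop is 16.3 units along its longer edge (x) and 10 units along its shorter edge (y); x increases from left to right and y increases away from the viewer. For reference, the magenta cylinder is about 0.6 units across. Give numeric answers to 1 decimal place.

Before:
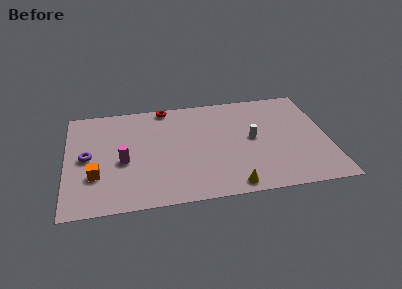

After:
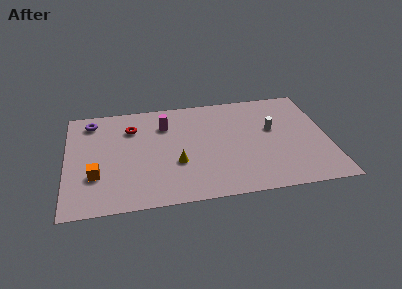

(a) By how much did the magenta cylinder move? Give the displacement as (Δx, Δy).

(2.7, 3.1)

The magenta cylinder started near (3.5, 4.3) and ended near (6.2, 7.4).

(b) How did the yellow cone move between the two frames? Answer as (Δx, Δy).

(-3.3, 2.6)

The yellow cone started near (10.1, 1.0) and ended near (6.8, 3.6).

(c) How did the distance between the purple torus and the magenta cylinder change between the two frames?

+2.4

The distance was about 2.3 in the first image and 4.7 in the second, so they moved 2.4 units further apart.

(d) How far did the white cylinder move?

1.5

The white cylinder moved from about (11.6, 5.2) to (12.9, 5.9), a distance of √(1.3² + 0.7²) ≈ 1.5.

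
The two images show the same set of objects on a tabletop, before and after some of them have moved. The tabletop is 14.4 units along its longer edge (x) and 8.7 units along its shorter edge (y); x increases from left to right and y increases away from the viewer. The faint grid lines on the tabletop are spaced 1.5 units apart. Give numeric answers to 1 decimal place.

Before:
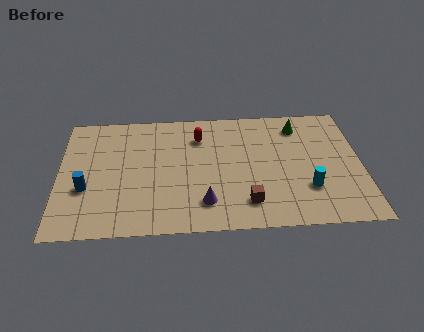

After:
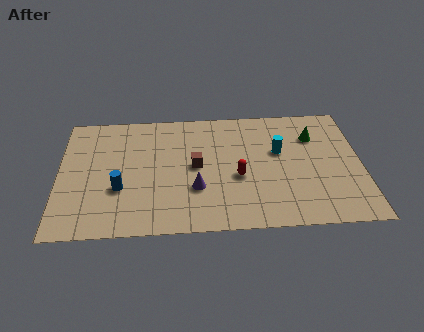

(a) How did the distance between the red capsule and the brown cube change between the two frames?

-3.1

The distance was about 5.3 in the first image and 2.2 in the second, so they moved 3.1 units closer together.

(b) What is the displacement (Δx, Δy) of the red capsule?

(1.8, -3.0)

The red capsule was at about (6.7, 6.6) and moved to about (8.5, 3.6).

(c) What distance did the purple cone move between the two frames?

1.1

From (6.9, 1.9) to (6.5, 2.9), the purple cone covered √(0.4² + 1.0²) ≈ 1.1 units.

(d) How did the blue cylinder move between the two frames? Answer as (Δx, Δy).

(1.6, -0.1)

The blue cylinder started near (1.3, 3.2) and ended near (2.9, 3.1).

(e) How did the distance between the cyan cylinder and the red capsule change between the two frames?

-3.9

The distance was about 6.5 in the first image and 2.6 in the second, so they moved 3.9 units closer together.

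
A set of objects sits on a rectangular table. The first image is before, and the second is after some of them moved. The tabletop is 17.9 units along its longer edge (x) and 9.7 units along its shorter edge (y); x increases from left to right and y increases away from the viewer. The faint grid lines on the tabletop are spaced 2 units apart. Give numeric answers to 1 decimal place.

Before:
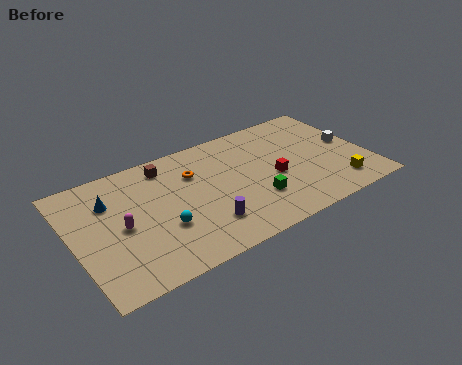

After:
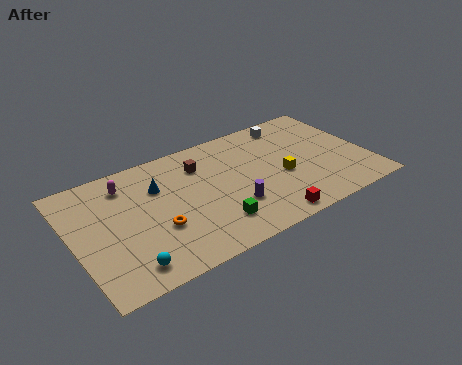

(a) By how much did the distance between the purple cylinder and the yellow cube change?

-4.7

The distance was about 8.2 in the first image and 3.5 in the second, so they moved 4.7 units closer together.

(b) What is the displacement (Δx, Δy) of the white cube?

(-3.1, 3.3)

From the two frames, the white cube sits at roughly (17.0, 5.1) before and (13.9, 8.4) after.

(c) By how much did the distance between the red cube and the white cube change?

+2.9

Before: roughly 5.0 units apart; after: 7.9. That's 2.9 units further apart.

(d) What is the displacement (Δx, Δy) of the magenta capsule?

(0.7, 3.2)

The magenta capsule was at about (2.8, 4.6) and moved to about (3.5, 7.8).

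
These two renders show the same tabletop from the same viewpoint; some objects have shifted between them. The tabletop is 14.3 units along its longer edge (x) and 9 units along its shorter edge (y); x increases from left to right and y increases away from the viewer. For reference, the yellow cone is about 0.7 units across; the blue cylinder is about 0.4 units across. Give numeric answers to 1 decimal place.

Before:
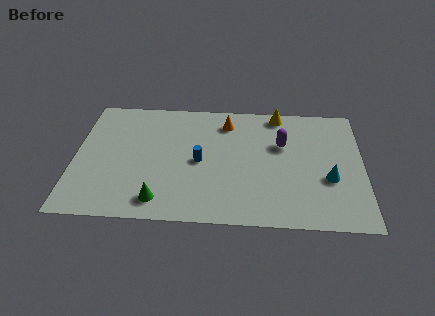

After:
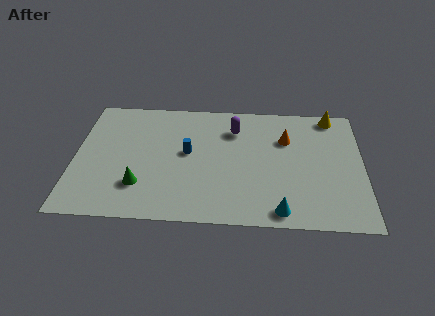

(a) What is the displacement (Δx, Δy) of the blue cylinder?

(-0.6, 0.6)

The blue cylinder started near (6.2, 4.3) and ended near (5.6, 4.9).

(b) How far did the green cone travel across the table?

1.4

From (4.3, 1.4) to (3.3, 2.4), the green cone covered √(1.0² + 1.0²) ≈ 1.4 units.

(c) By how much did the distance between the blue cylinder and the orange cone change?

+1.8

Before: roughly 3.3 units apart; after: 5.1. That's 1.8 units further apart.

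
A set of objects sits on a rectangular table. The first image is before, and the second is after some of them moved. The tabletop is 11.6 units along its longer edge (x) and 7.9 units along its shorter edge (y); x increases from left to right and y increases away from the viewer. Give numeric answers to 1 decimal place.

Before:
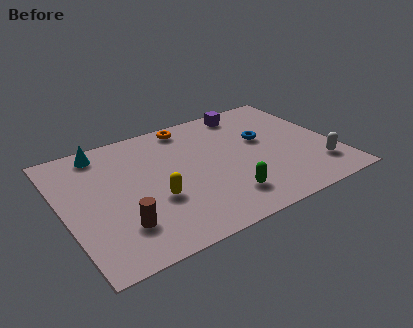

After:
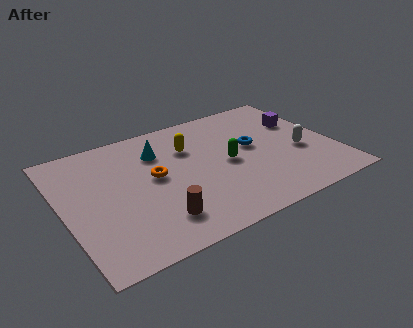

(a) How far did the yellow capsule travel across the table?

3.2

The yellow capsule moved from about (3.7, 2.9) to (5.6, 5.5), a distance of √(1.9² + 2.6²) ≈ 3.2.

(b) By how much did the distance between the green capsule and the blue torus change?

-2.4

Before: roughly 3.7 units apart; after: 1.3. That's 2.4 units closer together.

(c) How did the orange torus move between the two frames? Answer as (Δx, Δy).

(-1.9, -2.7)

The orange torus was at about (5.8, 7.0) and moved to about (3.9, 4.3).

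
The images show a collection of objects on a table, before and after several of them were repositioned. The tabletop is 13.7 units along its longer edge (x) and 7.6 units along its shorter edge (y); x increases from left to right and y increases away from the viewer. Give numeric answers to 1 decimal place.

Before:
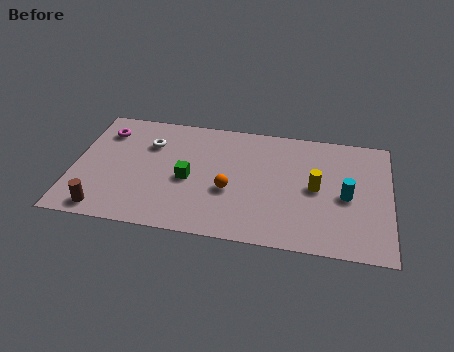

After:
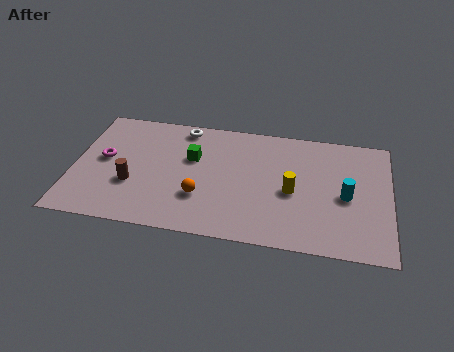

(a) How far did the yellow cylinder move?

1.1

The yellow cylinder was near (10.5, 3.8) before and (9.5, 3.4) after, so it travelled √(1.0² + 0.4²) ≈ 1.1 units.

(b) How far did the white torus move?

1.9

From (3.2, 5.4) to (4.6, 6.7), the white torus covered √(1.4² + 1.3²) ≈ 1.9 units.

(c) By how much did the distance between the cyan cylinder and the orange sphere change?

+1.3

The distance was about 5.0 in the first image and 6.3 in the second, so they moved 1.3 units further apart.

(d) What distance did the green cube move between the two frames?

1.4

From (5.0, 3.4) to (5.1, 4.8), the green cube covered √(0.1² + 1.4²) ≈ 1.4 units.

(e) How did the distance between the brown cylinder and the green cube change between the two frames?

-1.0

They were about 4.3 units apart before and 3.3 after — 1.0 units closer together.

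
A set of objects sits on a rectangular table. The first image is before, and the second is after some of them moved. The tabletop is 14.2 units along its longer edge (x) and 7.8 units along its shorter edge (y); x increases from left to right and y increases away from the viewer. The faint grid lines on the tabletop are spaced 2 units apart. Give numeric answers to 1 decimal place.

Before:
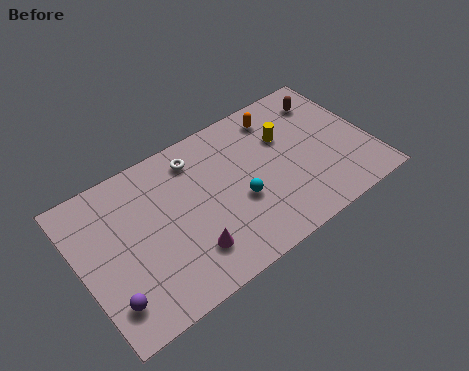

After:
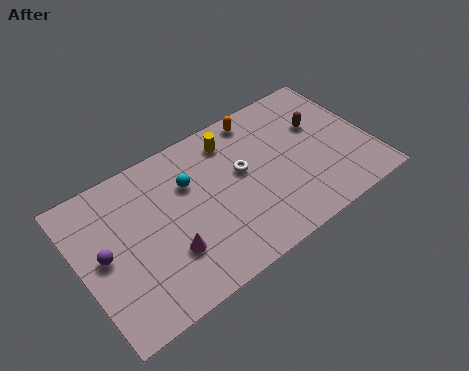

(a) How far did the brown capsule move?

1.3

The brown capsule was near (12.6, 6.2) before and (12.0, 5.0) after, so it travelled √(0.6² + 1.2²) ≈ 1.3 units.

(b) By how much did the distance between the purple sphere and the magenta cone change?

-0.6

They were about 3.9 units apart before and 3.3 after — 0.6 units closer together.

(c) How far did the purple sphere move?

2.3

The purple sphere was near (1.0, 1.7) before and (1.1, 4.0) after, so it travelled √(0.1² + 2.3²) ≈ 2.3 units.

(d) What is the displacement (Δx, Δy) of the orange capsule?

(-0.9, 0.4)

The orange capsule started near (10.2, 6.5) and ended near (9.3, 6.9).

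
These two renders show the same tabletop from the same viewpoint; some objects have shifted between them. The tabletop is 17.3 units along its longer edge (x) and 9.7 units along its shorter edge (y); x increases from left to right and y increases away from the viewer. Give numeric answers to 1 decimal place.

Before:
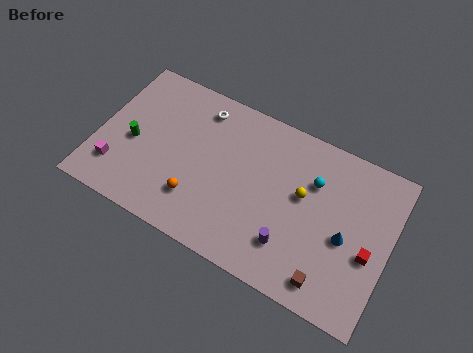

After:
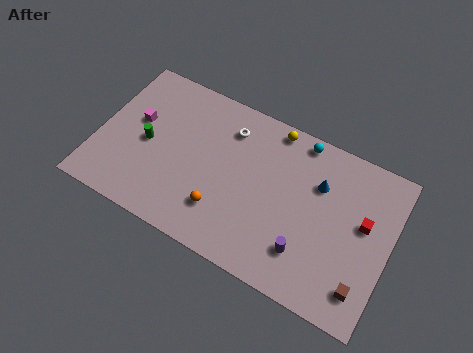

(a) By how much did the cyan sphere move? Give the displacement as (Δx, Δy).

(-1.1, 2.1)

The cyan sphere started near (12.6, 6.7) and ended near (11.5, 8.8).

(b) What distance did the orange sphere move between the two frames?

1.5

The orange sphere was near (6.2, 2.5) before and (7.7, 2.5) after, so it travelled √(1.5² + 0.0²) ≈ 1.5 units.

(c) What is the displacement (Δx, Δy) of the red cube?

(-0.5, 1.6)

The red cube was at about (16.2, 4.0) and moved to about (15.7, 5.6).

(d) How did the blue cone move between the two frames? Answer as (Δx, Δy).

(-1.9, 2.4)

The blue cone was at about (14.8, 4.3) and moved to about (12.9, 6.7).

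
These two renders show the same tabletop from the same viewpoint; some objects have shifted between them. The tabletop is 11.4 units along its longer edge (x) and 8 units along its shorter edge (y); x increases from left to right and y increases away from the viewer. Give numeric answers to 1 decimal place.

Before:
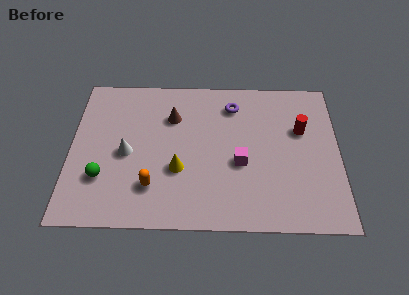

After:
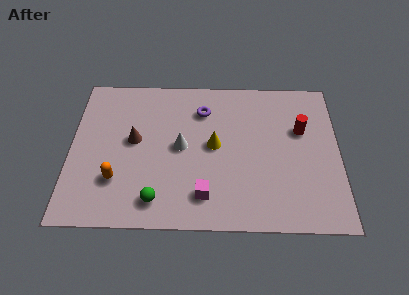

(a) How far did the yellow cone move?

2.0

The yellow cone moved from about (4.6, 2.9) to (6.1, 4.2), a distance of √(1.5² + 1.3²) ≈ 2.0.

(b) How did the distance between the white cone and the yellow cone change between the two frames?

-0.9

The distance was about 2.3 in the first image and 1.4 in the second, so they moved 0.9 units closer together.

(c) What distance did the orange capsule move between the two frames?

1.5

From (3.5, 2.0) to (2.0, 2.3), the orange capsule covered √(1.5² + 0.3²) ≈ 1.5 units.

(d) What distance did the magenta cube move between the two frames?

2.3

The magenta cube was near (7.2, 3.3) before and (5.7, 1.6) after, so it travelled √(1.5² + 1.7²) ≈ 2.3 units.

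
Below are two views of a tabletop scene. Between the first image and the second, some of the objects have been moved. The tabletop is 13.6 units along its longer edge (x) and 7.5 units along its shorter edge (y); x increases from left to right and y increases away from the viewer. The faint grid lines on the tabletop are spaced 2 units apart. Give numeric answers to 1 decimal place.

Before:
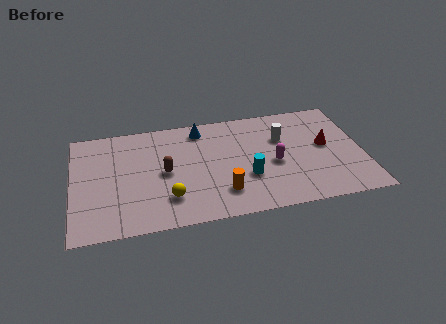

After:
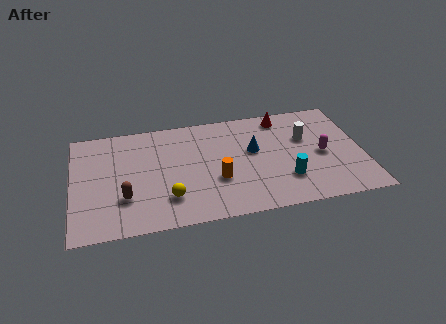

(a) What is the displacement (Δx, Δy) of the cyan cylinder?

(1.8, -0.5)

The cyan cylinder was at about (8.1, 2.6) and moved to about (9.9, 2.1).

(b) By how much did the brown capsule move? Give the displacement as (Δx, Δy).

(-1.9, -1.4)

The brown capsule started near (4.3, 3.7) and ended near (2.4, 2.3).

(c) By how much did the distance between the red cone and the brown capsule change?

+1.1

They were about 7.6 units apart before and 8.7 after — 1.1 units further apart.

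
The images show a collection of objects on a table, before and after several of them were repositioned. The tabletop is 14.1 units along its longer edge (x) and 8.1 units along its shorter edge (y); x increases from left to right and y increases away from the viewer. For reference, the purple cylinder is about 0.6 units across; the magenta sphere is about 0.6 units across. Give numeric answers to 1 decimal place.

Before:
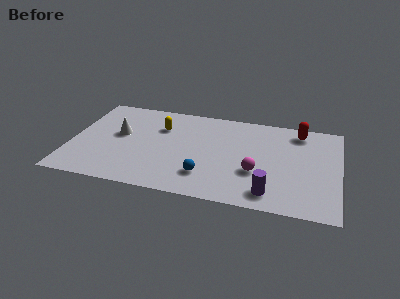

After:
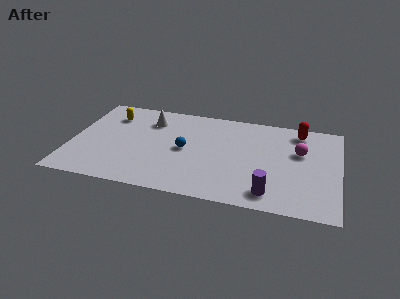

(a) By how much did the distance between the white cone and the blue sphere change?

-2.4

The distance was about 5.4 in the first image and 3.0 in the second, so they moved 2.4 units closer together.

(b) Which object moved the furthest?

the magenta sphere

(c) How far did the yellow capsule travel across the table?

2.7

The yellow capsule moved from about (4.6, 5.7) to (1.9, 6.2), a distance of √(2.7² + 0.5²) ≈ 2.7.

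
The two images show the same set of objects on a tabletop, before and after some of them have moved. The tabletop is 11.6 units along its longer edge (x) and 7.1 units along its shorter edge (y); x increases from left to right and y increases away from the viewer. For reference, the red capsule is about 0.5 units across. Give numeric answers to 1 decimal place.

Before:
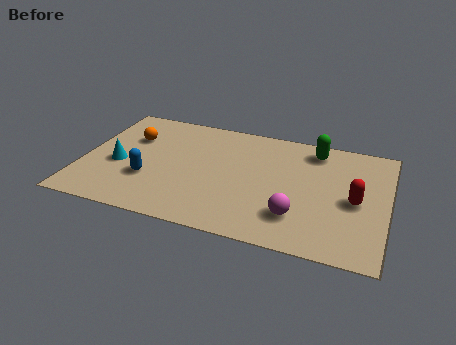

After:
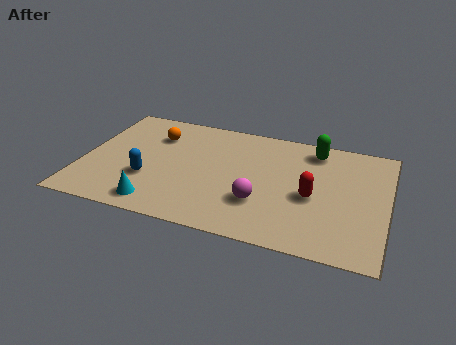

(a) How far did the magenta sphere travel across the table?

1.5

From (8.3, 1.8) to (6.9, 2.2), the magenta sphere covered √(1.4² + 0.4²) ≈ 1.5 units.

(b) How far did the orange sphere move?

1.0

From (1.7, 4.8) to (2.6, 5.2), the orange sphere covered √(0.9² + 0.4²) ≈ 1.0 units.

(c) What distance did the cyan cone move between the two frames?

2.6

The cyan cone was near (1.4, 3.0) before and (3.1, 1.0) after, so it travelled √(1.7² + 2.0²) ≈ 2.6 units.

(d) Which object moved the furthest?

the cyan cone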